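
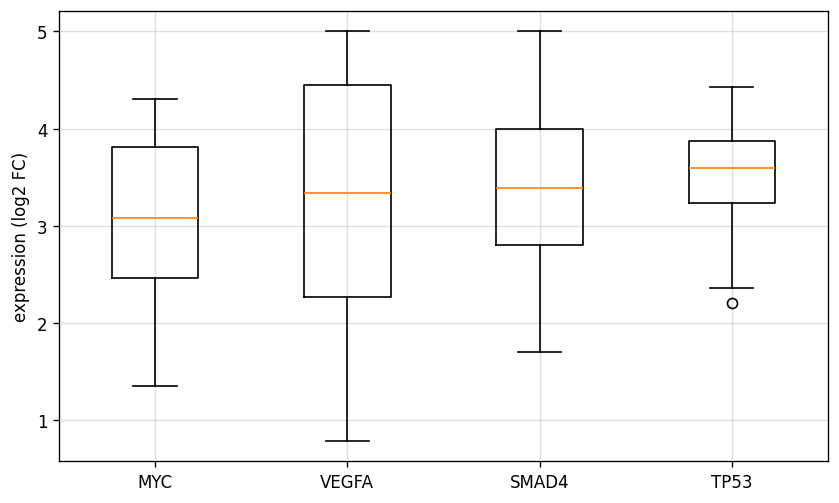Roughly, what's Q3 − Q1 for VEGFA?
Q3 ≈ 4.45, Q1 ≈ 2.25; IQR ≈ 2.20.

≈ 2.20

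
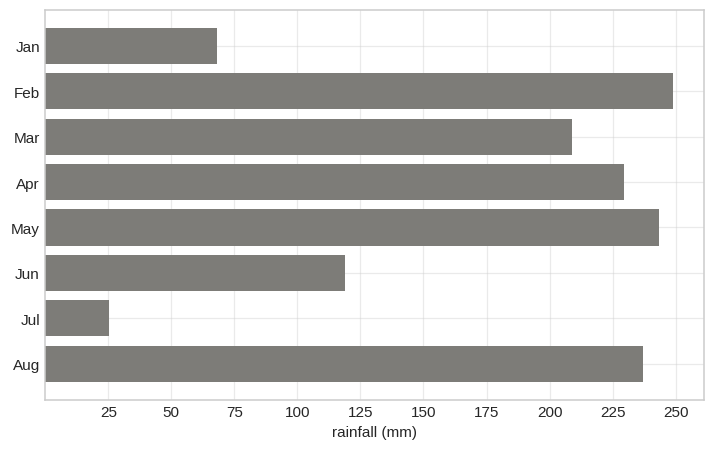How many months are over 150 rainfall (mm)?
5

Above 150: Feb, Mar, Apr, May, Aug.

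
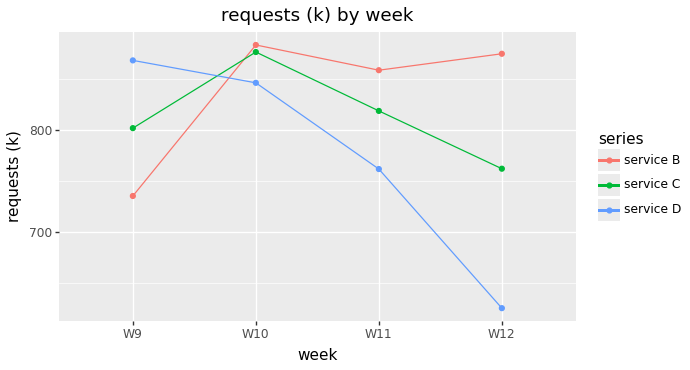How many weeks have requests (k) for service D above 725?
Above 725: W9, W10, W11.

3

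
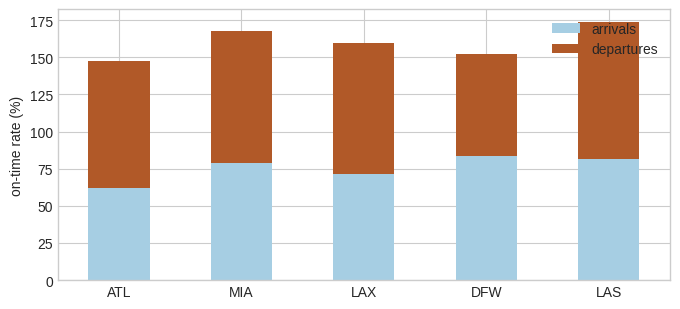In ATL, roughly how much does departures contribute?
departures top ≈ 140, bottom ≈ 60; segment ≈ 80.

≈ 80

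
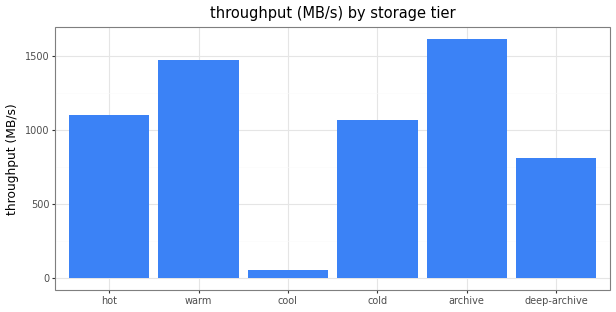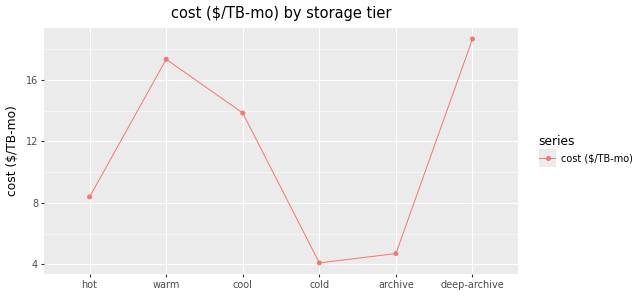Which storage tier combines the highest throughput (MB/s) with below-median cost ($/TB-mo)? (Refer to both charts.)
Chart 2 median cost ($/TB-mo) ≈ 12; below-median storage tiers: hot, cold, archive. Among those, archive has the highest throughput (MB/s) (≈ 1600).

archive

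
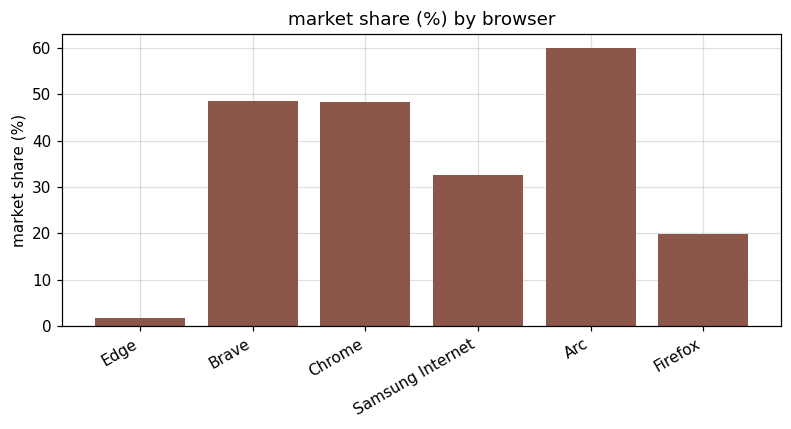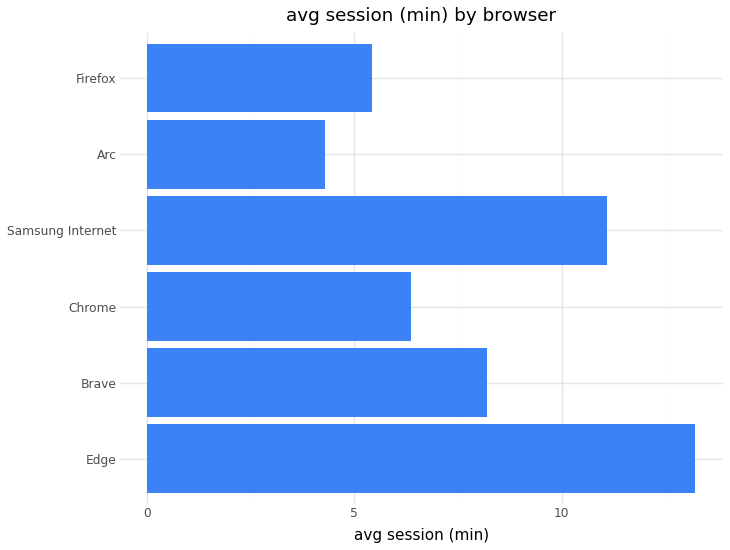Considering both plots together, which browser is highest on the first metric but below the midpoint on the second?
Arc

Chart 2 median avg session (min) ≈ 8; below-median browsers: Chrome, Arc, Firefox. Among those, Arc has the highest market share (%) (≈ 60).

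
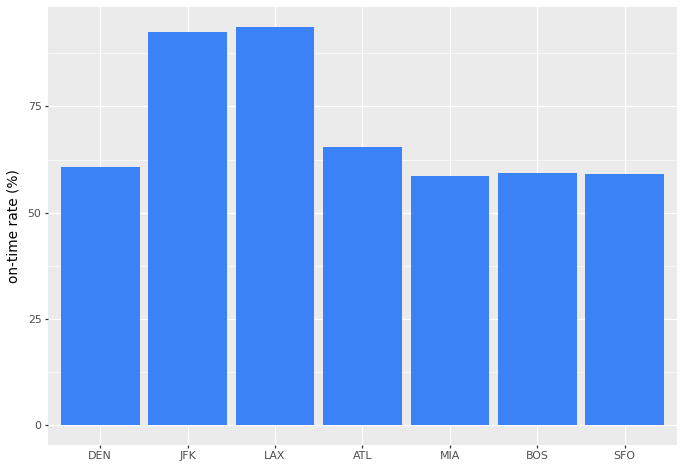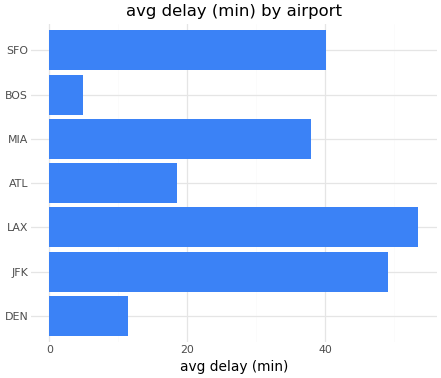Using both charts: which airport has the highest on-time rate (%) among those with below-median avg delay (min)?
Chart 2 median avg delay (min) ≈ 40; below-median airports: DEN, ATL, BOS. Among those, ATL has the highest on-time rate (%) (≈ 70).

ATL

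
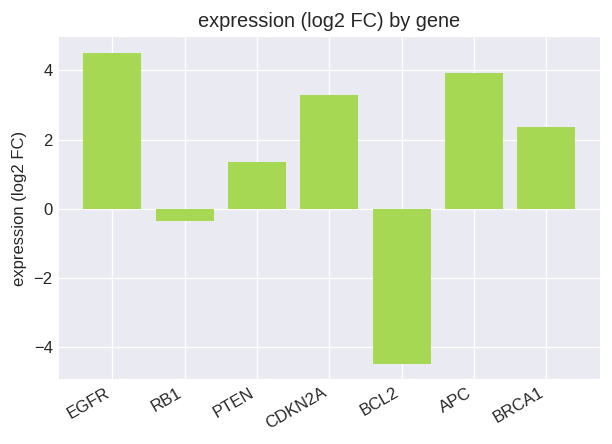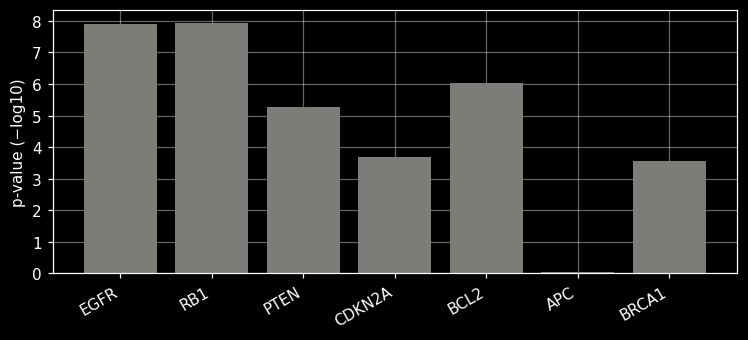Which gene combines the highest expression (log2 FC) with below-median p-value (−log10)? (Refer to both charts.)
APC

Chart 2 median p-value (−log10) ≈ 5; below-median genes: CDKN2A, APC, BRCA1. Among those, APC has the highest expression (log2 FC) (≈ 4).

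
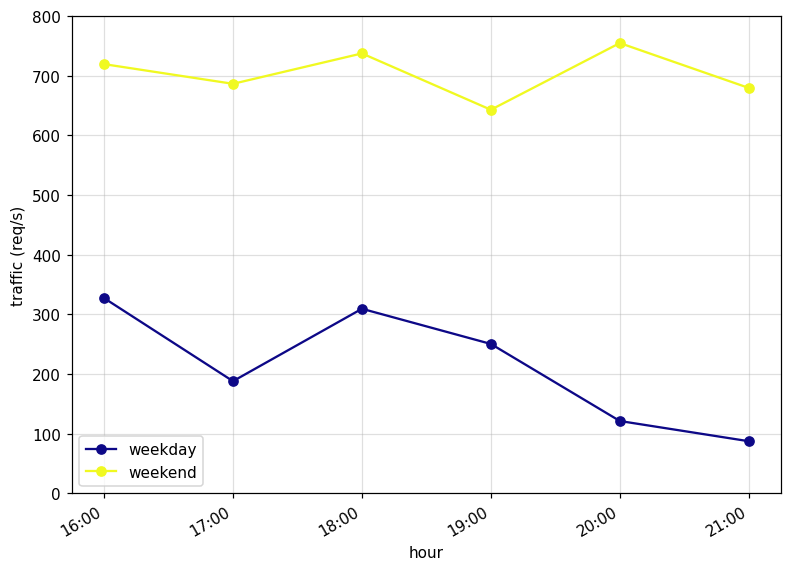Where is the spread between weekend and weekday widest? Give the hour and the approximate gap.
20:00, ≈ 700 req/s

20:00: weekend ≈ 800, weekday ≈ 100 → gap ≈ 700. Next-largest (21:00) is only ≈ 600.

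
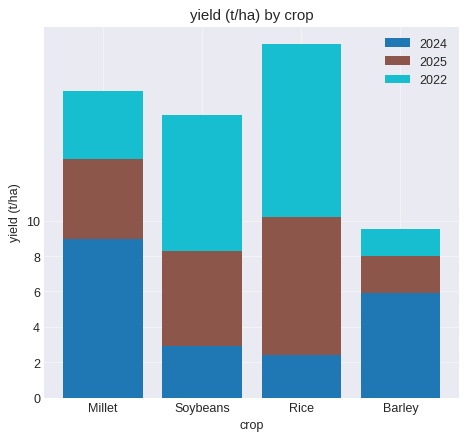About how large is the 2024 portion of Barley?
2024 top ≈ 6, bottom ≈ 0; segment ≈ 6.

≈ 6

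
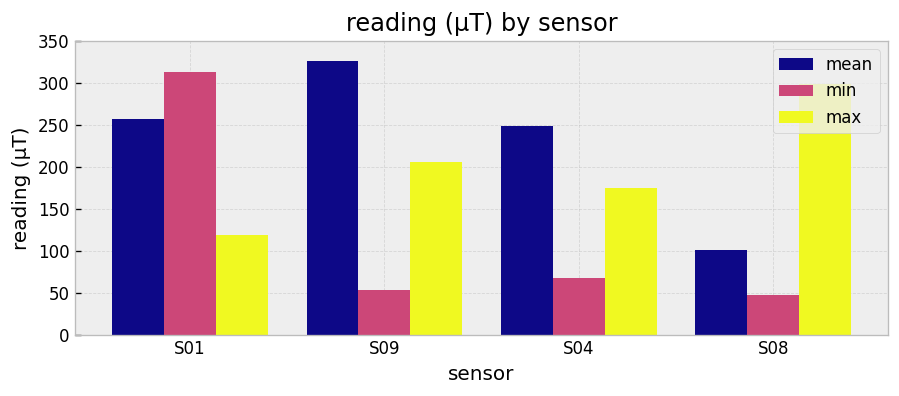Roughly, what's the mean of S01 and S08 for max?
(100 + 300) / 2 ≈ 200.

≈ 200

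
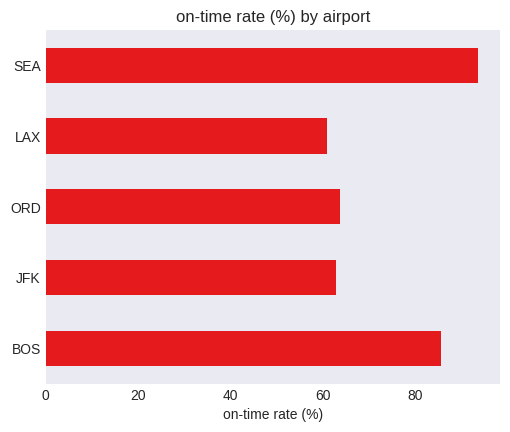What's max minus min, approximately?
Max SEA ≈ 90, min LAX ≈ 60; range ≈ 30.

≈ 30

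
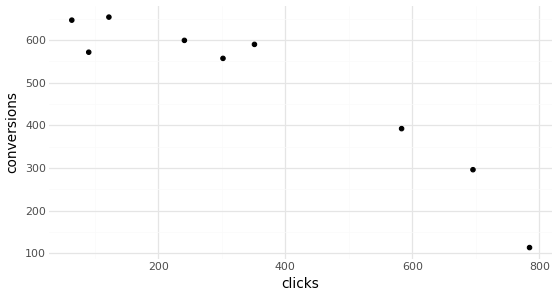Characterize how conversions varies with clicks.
Points are negatively correlated; strong (|r| ≈ 0.9).

negative, strong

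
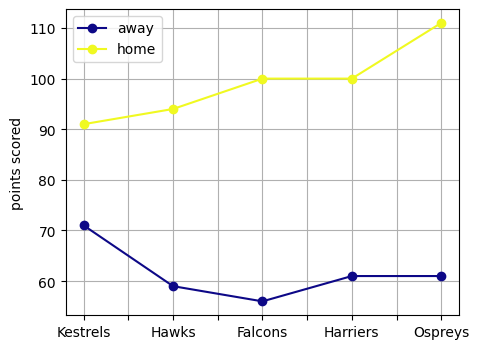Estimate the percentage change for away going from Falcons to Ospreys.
≈ +9.1%

Falcons ≈ 55, Ospreys ≈ 60; (60 − 55) / 55 ≈ +9.1%.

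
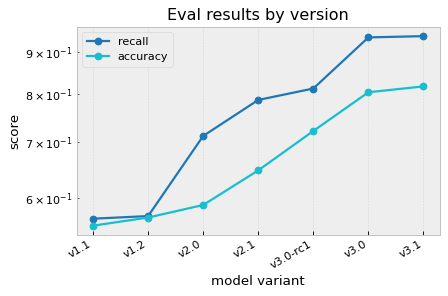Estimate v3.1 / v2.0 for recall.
v3.1 ≈ 0.95, v2.0 ≈ 0.70; 0.95/0.70 ≈ 1.36.

≈ 1.36×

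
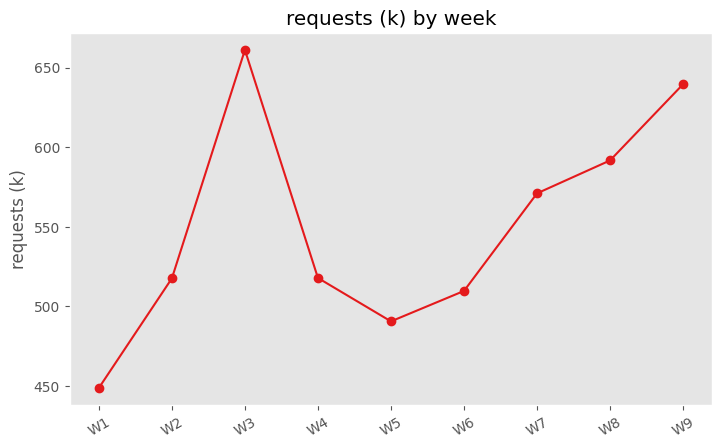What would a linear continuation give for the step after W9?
Last three: 580, 600, 640 → slope ≈ 30/step → next ≈ 670.

≈ 670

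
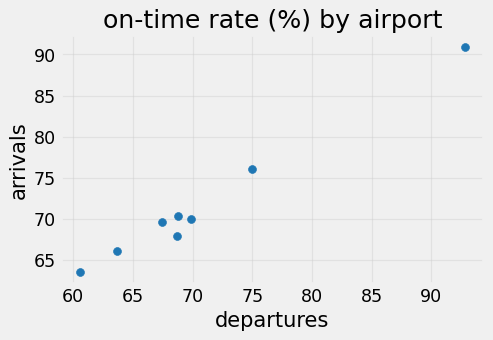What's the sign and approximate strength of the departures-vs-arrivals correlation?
positive, strong

Points are positively correlated; strong (|r| ≈ 1.0).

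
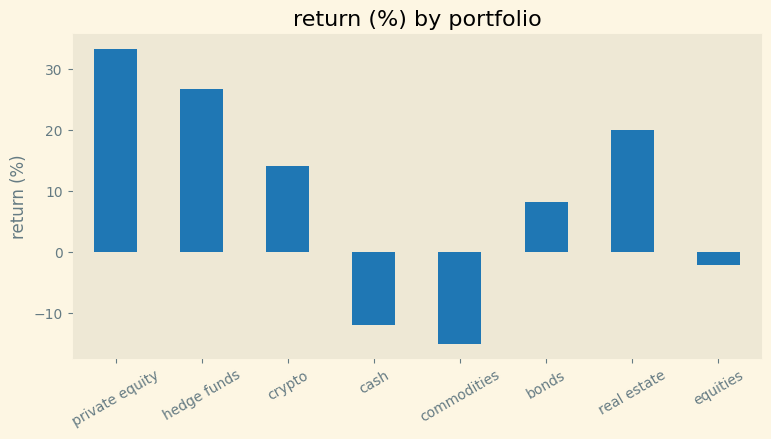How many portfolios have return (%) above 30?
Above 30: private equity.

1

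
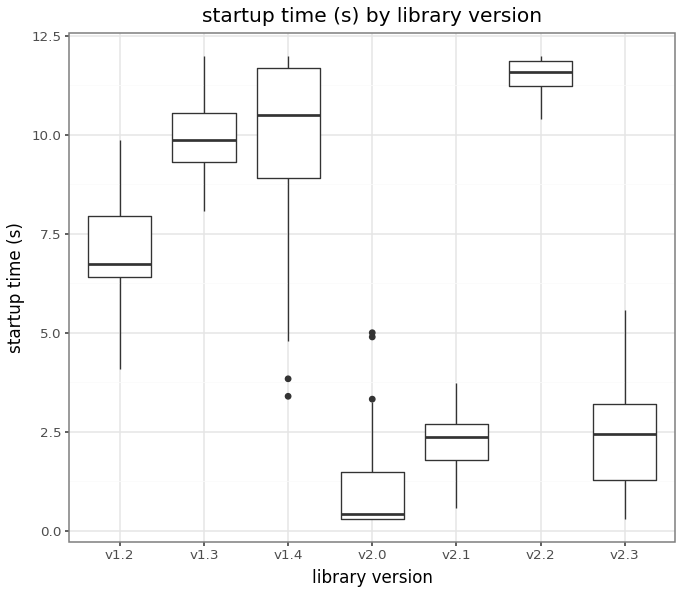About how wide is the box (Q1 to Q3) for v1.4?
≈ 3

Q3 ≈ 12, Q1 ≈ 9; IQR ≈ 3.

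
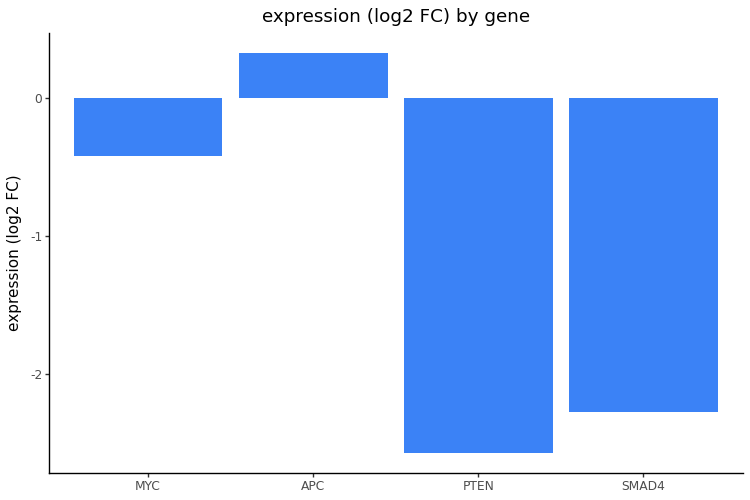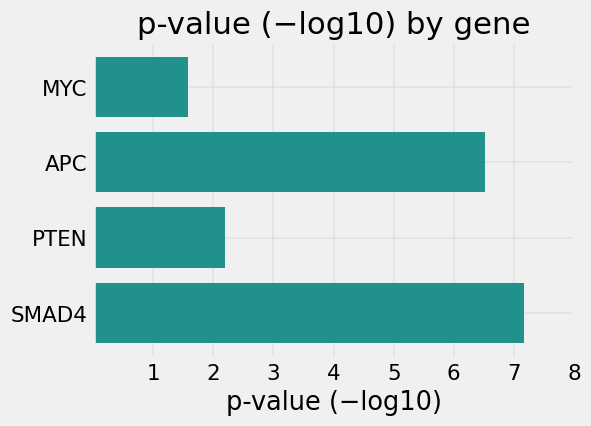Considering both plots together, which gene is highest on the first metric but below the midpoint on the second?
Chart 2 median p-value (−log10) ≈ 4; below-median genes: MYC, PTEN. Among those, MYC has the highest expression (log2 FC) (≈ -0.4).

MYC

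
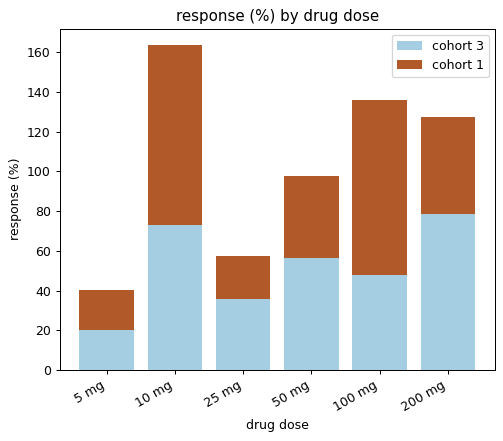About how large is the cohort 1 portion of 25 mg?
≈ 20

cohort 1 top ≈ 60, bottom ≈ 40; segment ≈ 20.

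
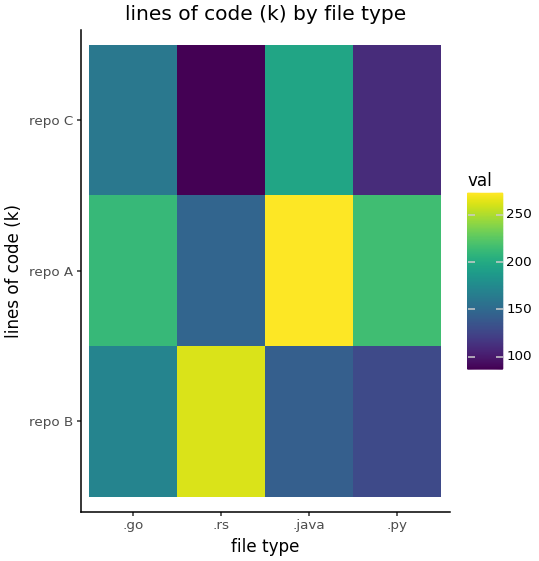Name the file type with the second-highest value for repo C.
Top 3 for repo C: .java ≈ 200, .go ≈ 160, .py ≈ 120.

.go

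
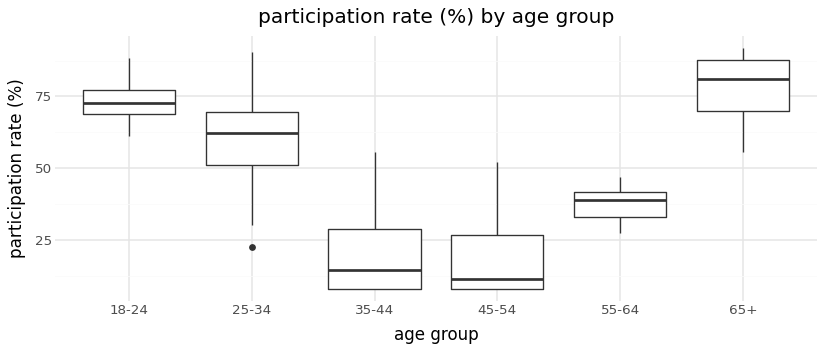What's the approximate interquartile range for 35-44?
Q3 ≈ 30, Q1 ≈ 10; IQR ≈ 20.

≈ 20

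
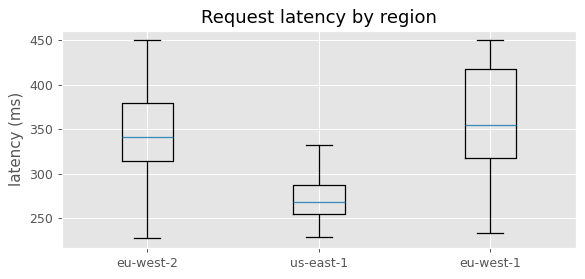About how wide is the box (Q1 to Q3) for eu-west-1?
≈ 100

Q3 ≈ 420, Q1 ≈ 320; IQR ≈ 100.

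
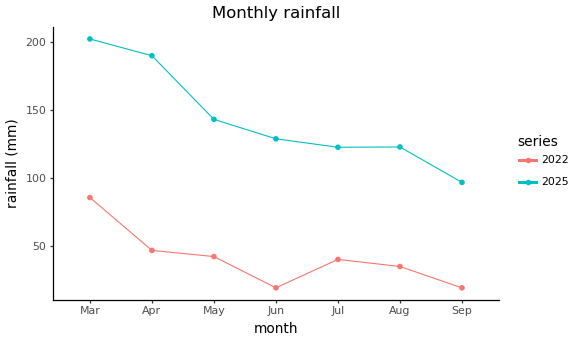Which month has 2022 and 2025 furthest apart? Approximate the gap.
Apr, ≈ 140 mm

Apr: 2022 ≈ 40, 2025 ≈ 180 → gap ≈ 140. Next-largest (Mar) is only ≈ 120.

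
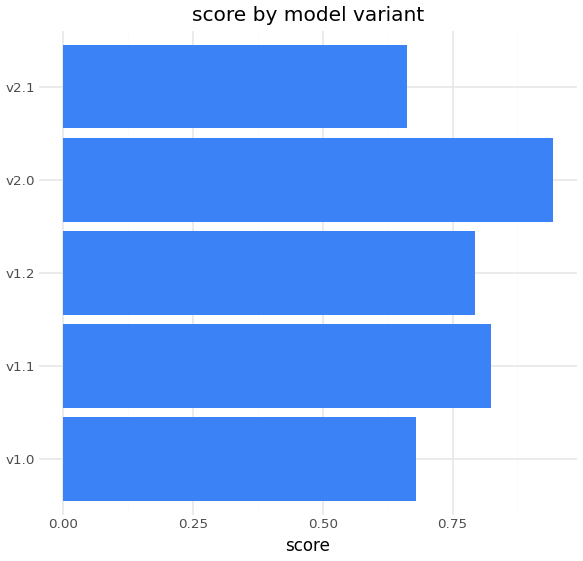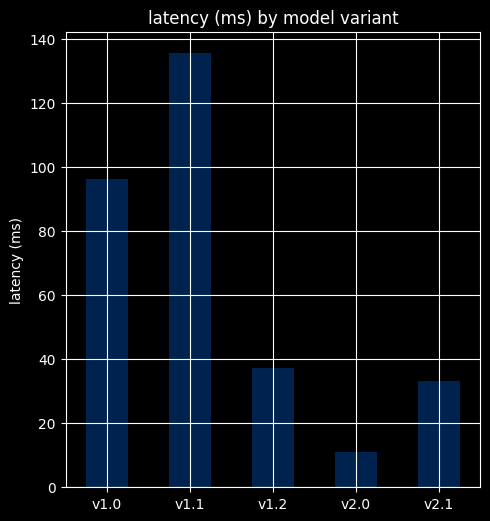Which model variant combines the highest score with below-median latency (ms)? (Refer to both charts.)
v2.0

Chart 2 median latency (ms) ≈ 40; below-median model variants: v2.0, v2.1. Among those, v2.0 has the highest score (≈ 0.9).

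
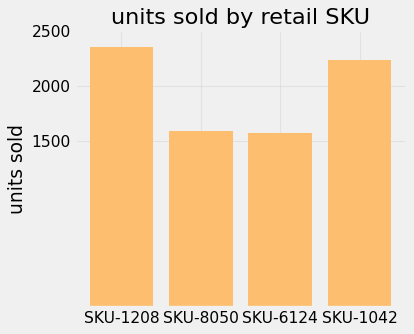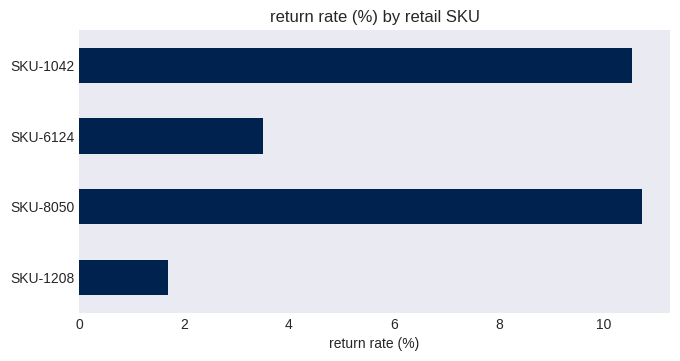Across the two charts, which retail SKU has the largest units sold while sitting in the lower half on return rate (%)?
Chart 2 median return rate (%) ≈ 7; below-median retail SKUs: SKU-1208, SKU-6124. Among those, SKU-1208 has the highest units sold (≈ 2500).

SKU-1208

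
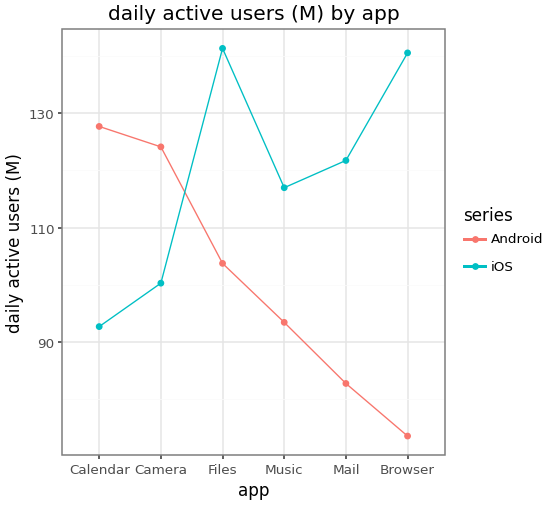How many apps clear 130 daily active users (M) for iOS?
2

Above 130: Files, Browser.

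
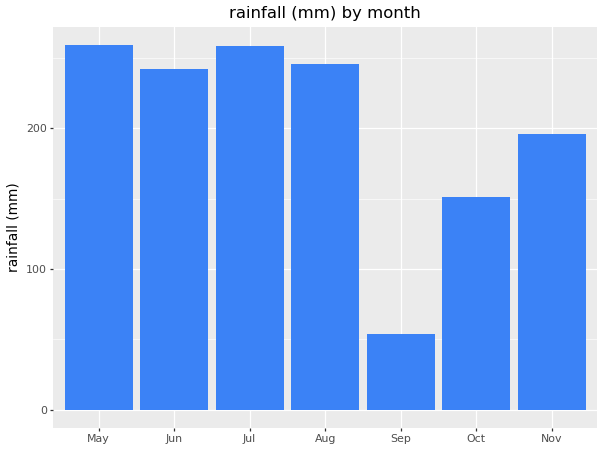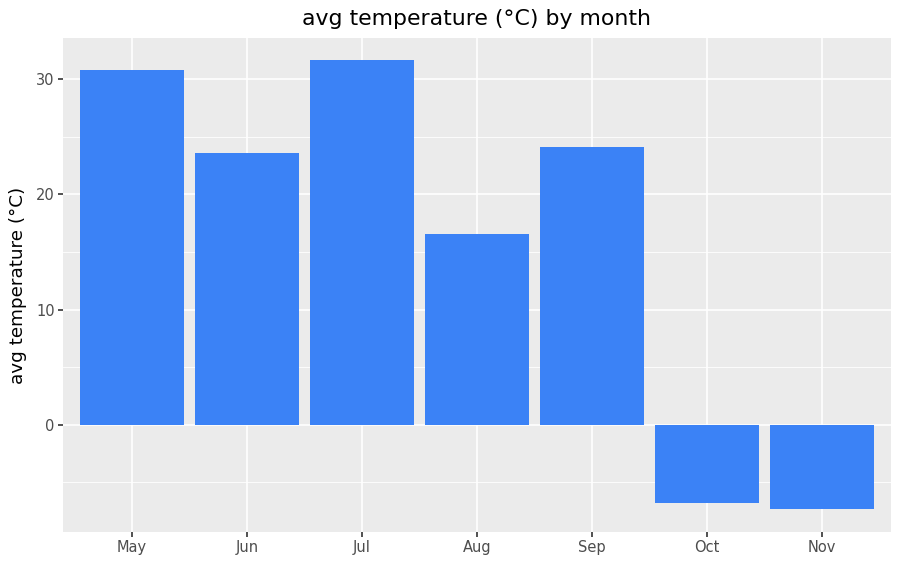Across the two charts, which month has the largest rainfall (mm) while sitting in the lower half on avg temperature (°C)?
Aug

Chart 2 median avg temperature (°C) ≈ 25; below-median months: Aug, Oct, Nov. Among those, Aug has the highest rainfall (mm) (≈ 250).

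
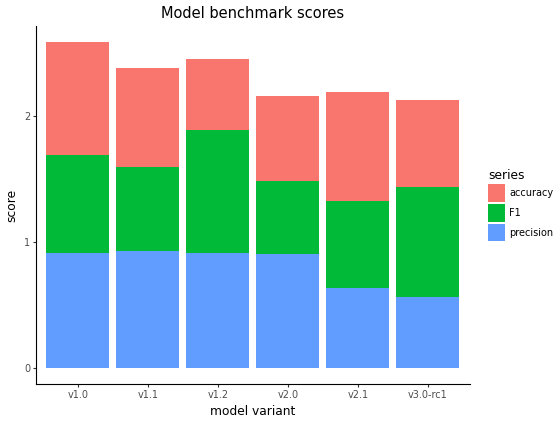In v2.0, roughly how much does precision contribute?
precision top ≈ 1.0, bottom ≈ 0.0; segment ≈ 1.0.

≈ 1.0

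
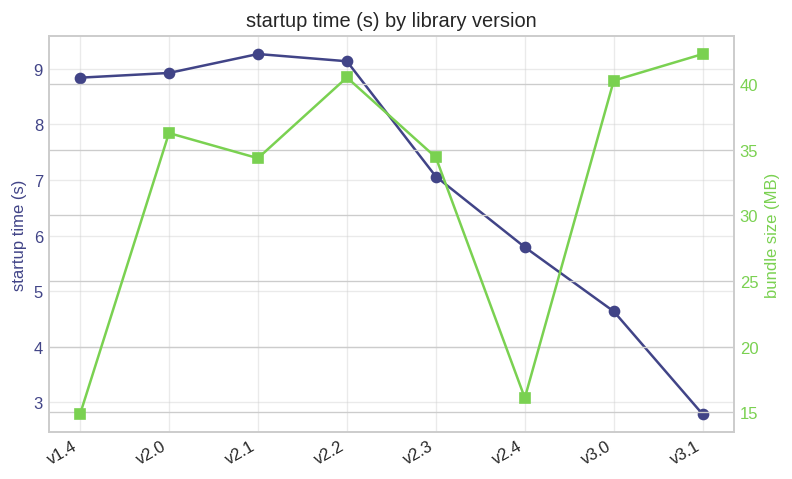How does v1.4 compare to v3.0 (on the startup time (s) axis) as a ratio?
v1.4 ≈ 9, v3.0 ≈ 5; 9/5 ≈ 1.8.

≈ 1.8×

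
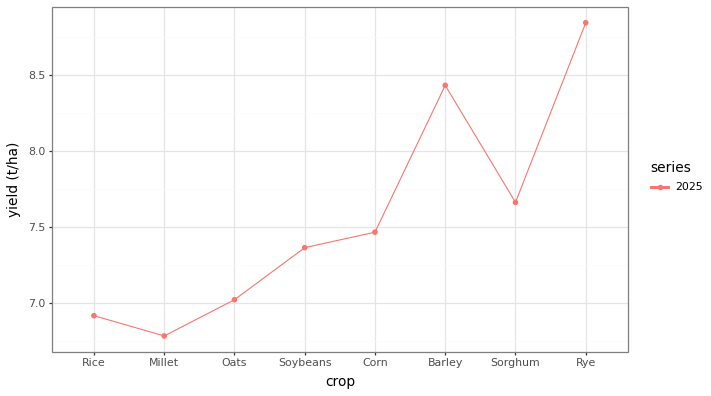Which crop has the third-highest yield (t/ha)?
Sorghum

Top 4: Rye ≈ 8.8, Barley ≈ 8.4, Sorghum ≈ 7.6, Corn ≈ 7.4.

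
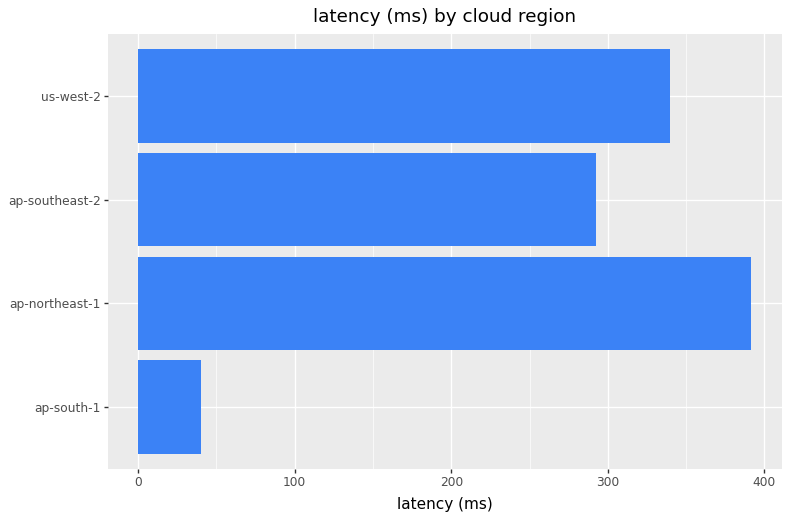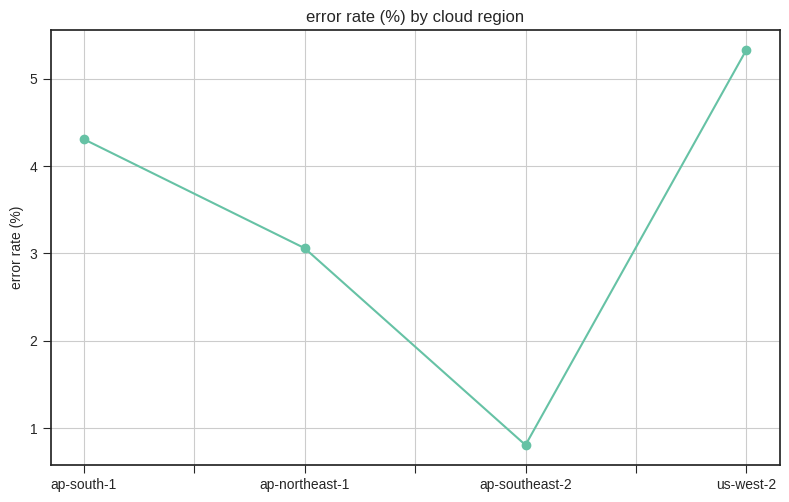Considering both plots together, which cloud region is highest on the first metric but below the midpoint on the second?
ap-northeast-1

Chart 2 median error rate (%) ≈ 3.5; below-median cloud regions: ap-northeast-1, ap-southeast-2. Among those, ap-northeast-1 has the highest latency (ms) (≈ 400).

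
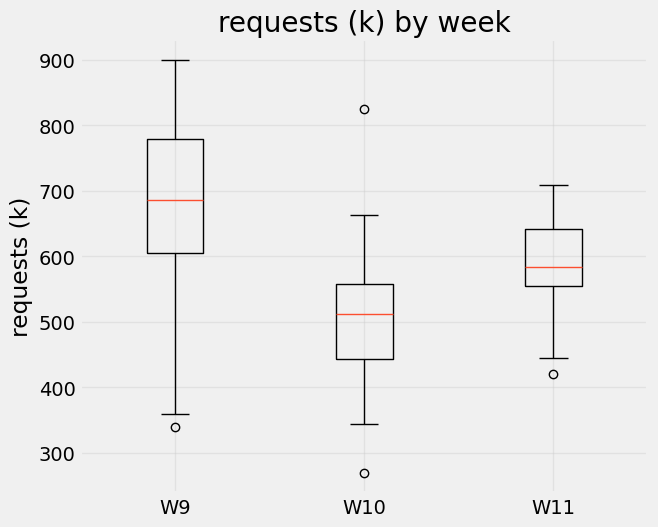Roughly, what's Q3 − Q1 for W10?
Q3 ≈ 560, Q1 ≈ 440; IQR ≈ 120.

≈ 120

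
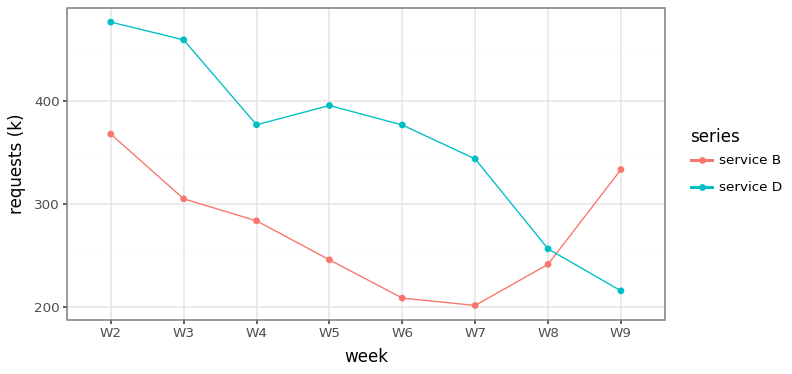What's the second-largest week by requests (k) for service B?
Top 3 for service B: W2 ≈ 375, W9 ≈ 325, W3 ≈ 300.

W9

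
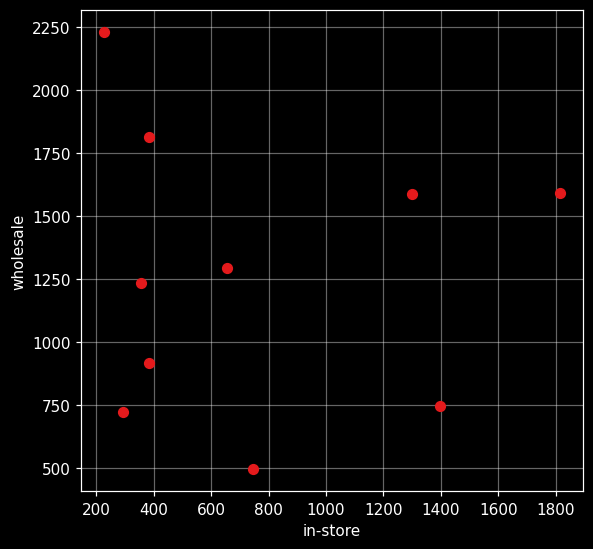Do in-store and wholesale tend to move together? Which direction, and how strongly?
Points are roughly uncorrelated; weak (|r| ≈ 0.0).

no clear correlation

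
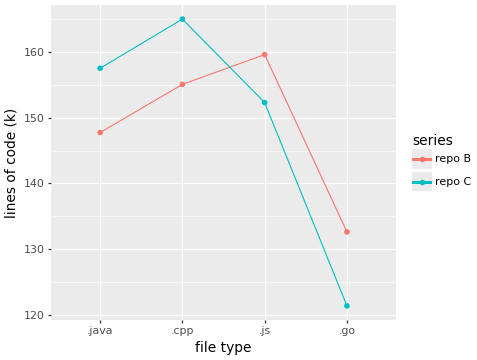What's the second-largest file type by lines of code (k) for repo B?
Top 3 for repo B: .js ≈ 160, .cpp ≈ 155, .java ≈ 150.

.cpp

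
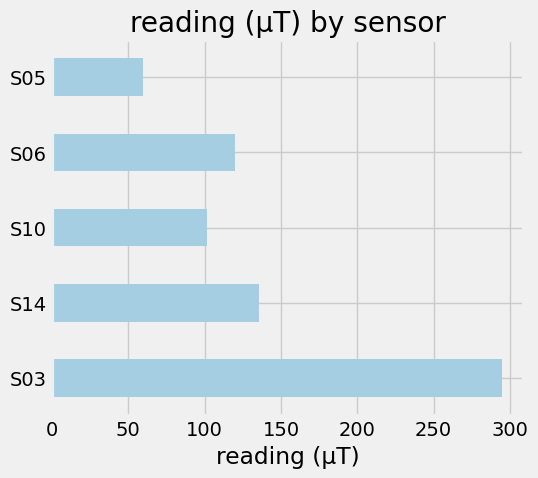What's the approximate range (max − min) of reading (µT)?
≈ 250

Max S03 ≈ 300, min S05 ≈ 50; range ≈ 250.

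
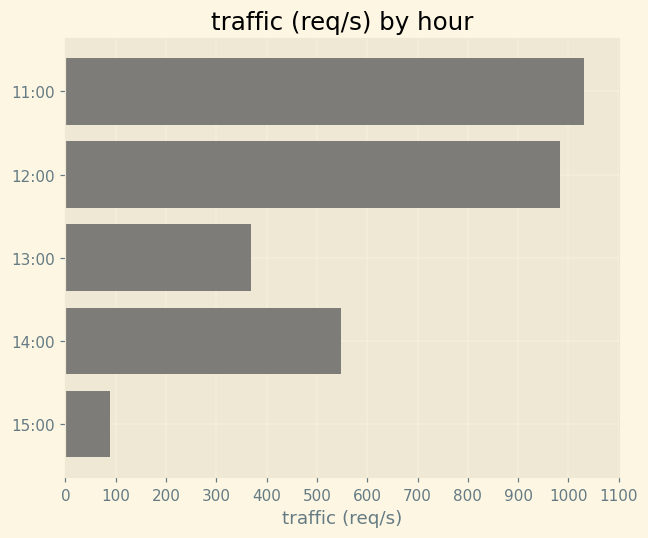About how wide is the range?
Max 11:00 ≈ 1000, min 15:00 ≈ 100; range ≈ 900.

≈ 900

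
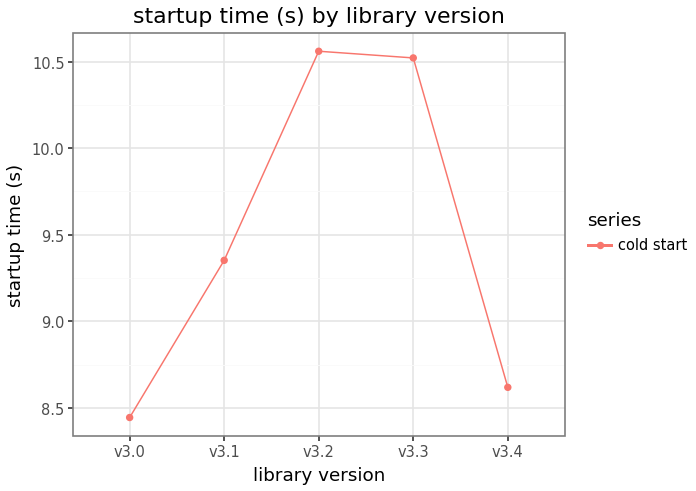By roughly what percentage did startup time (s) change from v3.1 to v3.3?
≈ +12.8%

v3.1 ≈ 9.4, v3.3 ≈ 10.6; (10.6 − 9.4) / 9.4 ≈ +12.8%.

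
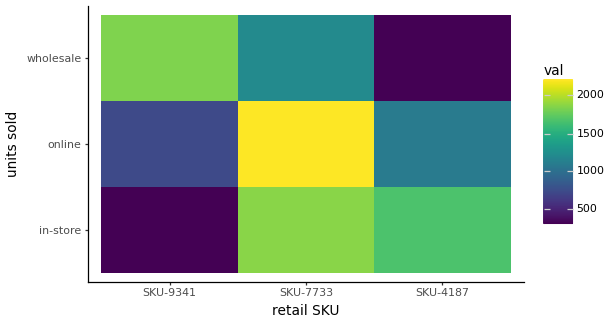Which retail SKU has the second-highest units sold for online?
Top 3 for online: SKU-7733 ≈ 2200, SKU-4187 ≈ 1000, SKU-9341 ≈ 800.

SKU-4187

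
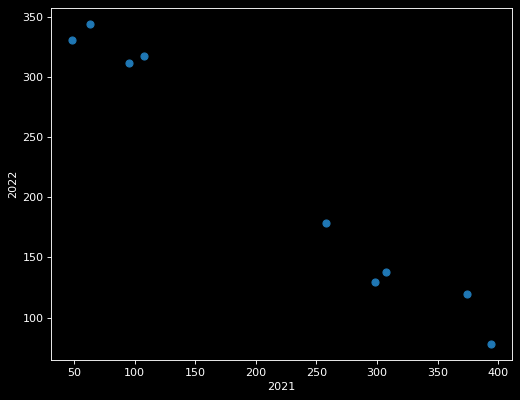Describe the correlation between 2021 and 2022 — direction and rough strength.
Points are negatively correlated; strong (|r| ≈ 1.0).

negative, strong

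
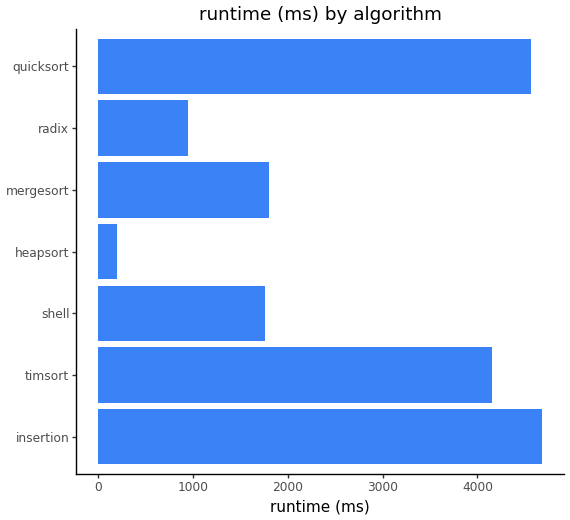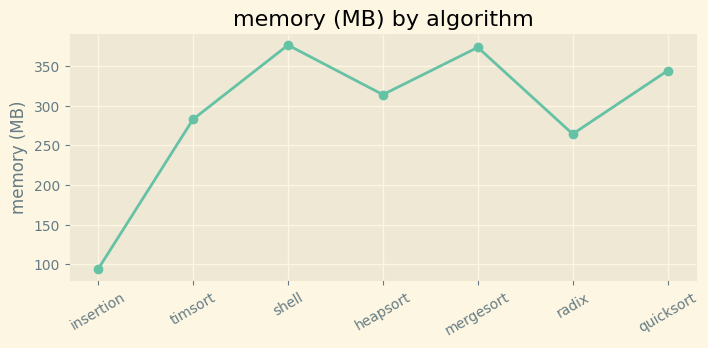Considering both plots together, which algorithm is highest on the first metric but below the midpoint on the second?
Chart 2 median memory (MB) ≈ 300; below-median algorithms: insertion, timsort, radix. Among those, insertion has the highest runtime (ms) (≈ 4500).

insertion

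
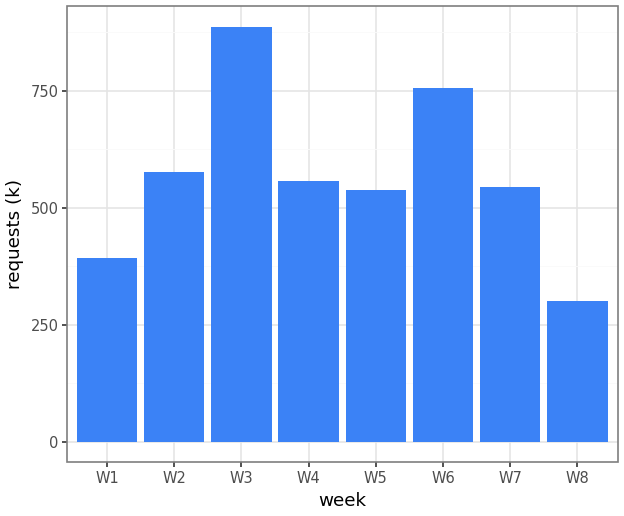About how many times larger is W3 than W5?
W3 ≈ 900, W5 ≈ 500; 900/500 ≈ 1.8.

≈ 1.8×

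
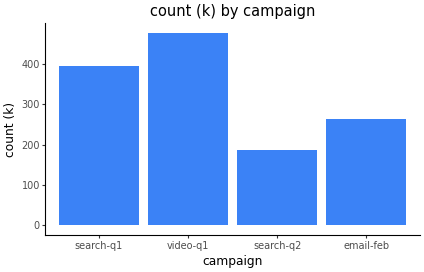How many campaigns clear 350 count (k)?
Above 350: search-q1, video-q1.

2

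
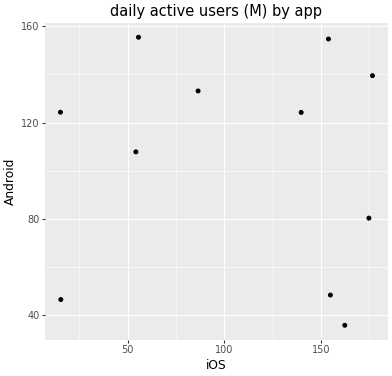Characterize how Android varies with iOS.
Points are roughly uncorrelated; weak (|r| ≈ 0.1).

no clear correlation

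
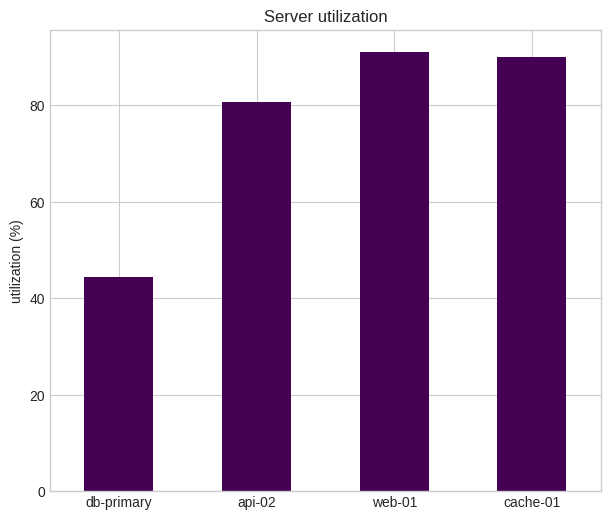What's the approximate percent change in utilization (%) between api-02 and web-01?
≈ +12.5%

api-02 ≈ 80, web-01 ≈ 90; (90 − 80) / 80 ≈ +12.5%.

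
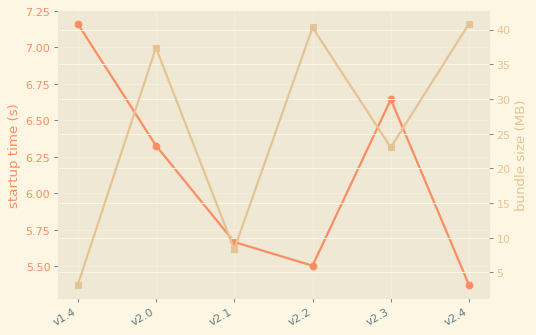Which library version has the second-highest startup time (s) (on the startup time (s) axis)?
Top 3 (on the startup time (s) axis): v1.4 ≈ 7.2, v2.3 ≈ 6.6, v2.0 ≈ 6.4.

v2.3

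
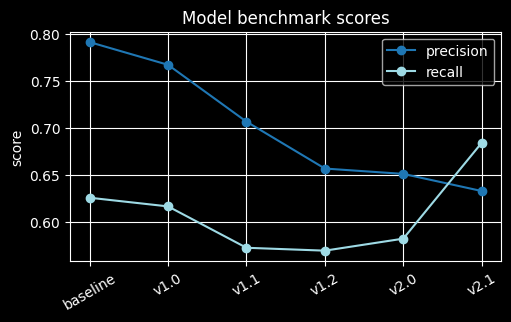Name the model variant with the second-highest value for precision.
Top 3 for precision: baseline ≈ 0.80, v1.0 ≈ 0.76, v1.1 ≈ 0.70.

v1.0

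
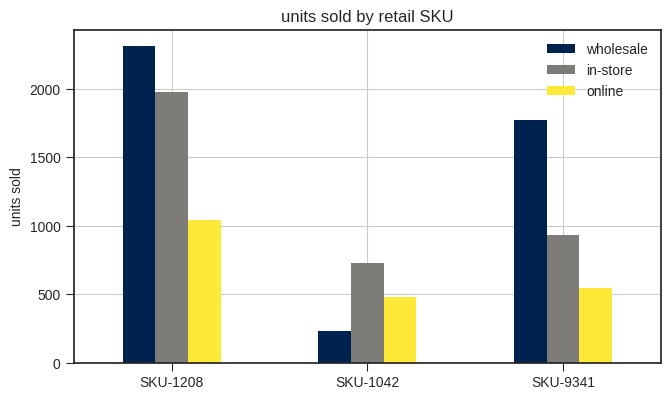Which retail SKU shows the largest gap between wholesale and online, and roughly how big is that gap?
SKU-1208, ≈ 1400

SKU-1208: wholesale ≈ 2400, online ≈ 1000 → gap ≈ 1400. Next-largest (SKU-9341) is only ≈ 1200.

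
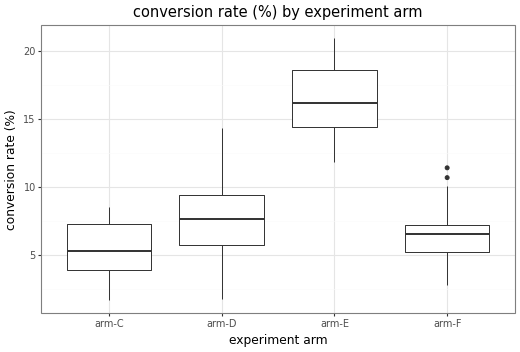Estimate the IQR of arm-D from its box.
≈ 3

Q3 ≈ 9, Q1 ≈ 6; IQR ≈ 3.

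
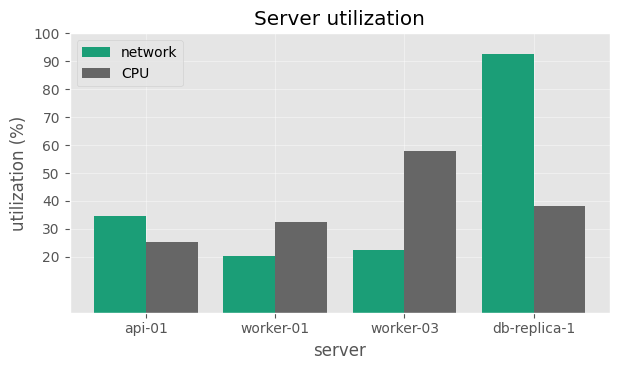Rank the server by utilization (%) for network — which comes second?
api-01

Top 3 for network: db-replica-1 ≈ 90, api-01 ≈ 30, worker-03 ≈ 20.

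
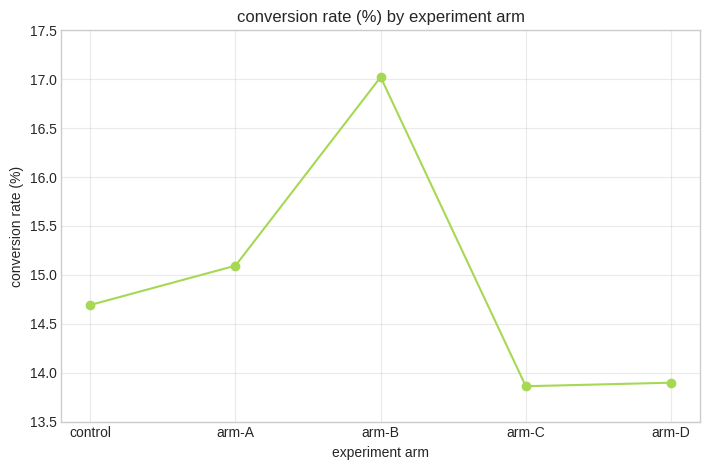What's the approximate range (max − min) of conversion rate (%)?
≈ 3.0

Max arm-B ≈ 17.0, min arm-C ≈ 14.0; range ≈ 3.0.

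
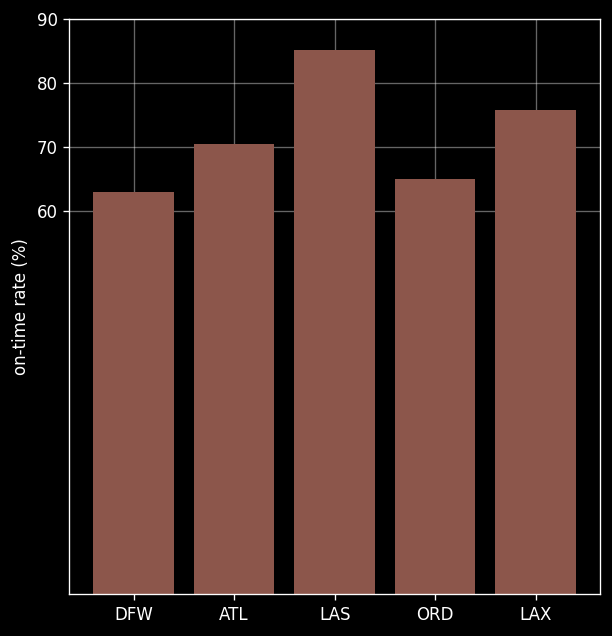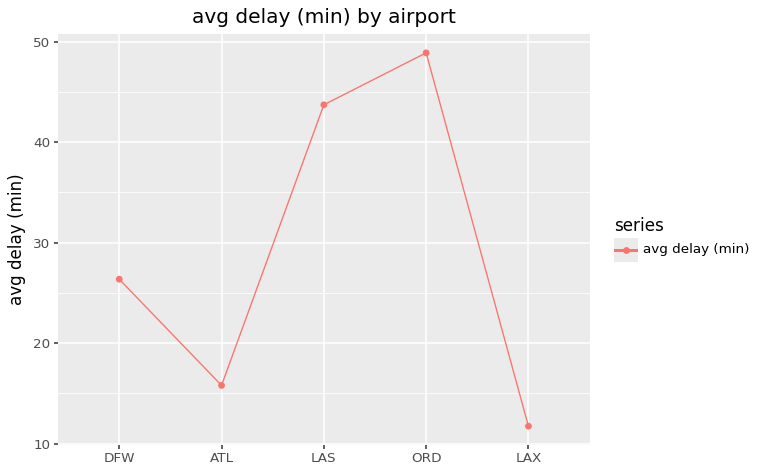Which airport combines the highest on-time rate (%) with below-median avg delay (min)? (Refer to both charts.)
Chart 2 median avg delay (min) ≈ 25; below-median airports: ATL, LAX. Among those, LAX has the highest on-time rate (%) (≈ 80).

LAX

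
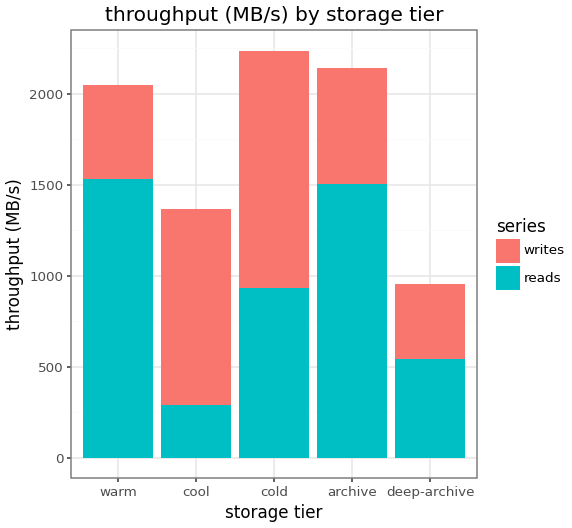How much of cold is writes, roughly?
writes top ≈ 2200, bottom ≈ 1000; segment ≈ 1200.

≈ 1200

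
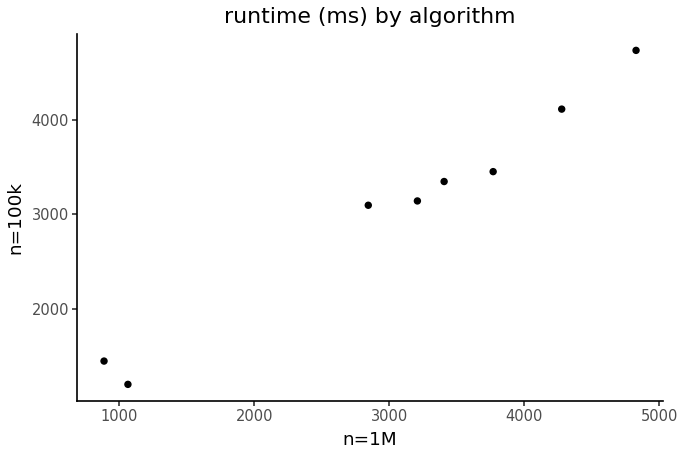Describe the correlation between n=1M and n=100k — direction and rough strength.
Points are positively correlated; strong (|r| ≈ 1.0).

positive, strong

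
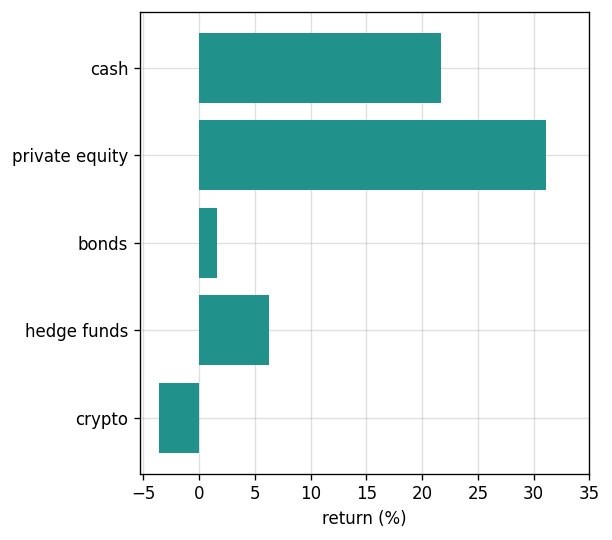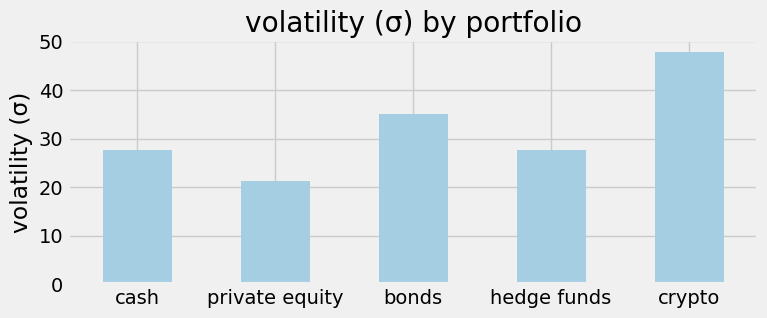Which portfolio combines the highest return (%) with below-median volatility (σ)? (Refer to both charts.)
private equity

Chart 2 median volatility (σ) ≈ 30; below-median portfolios: cash, private equity. Among those, private equity has the highest return (%) (≈ 30).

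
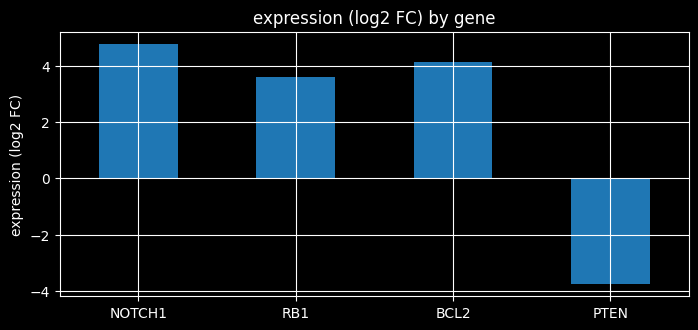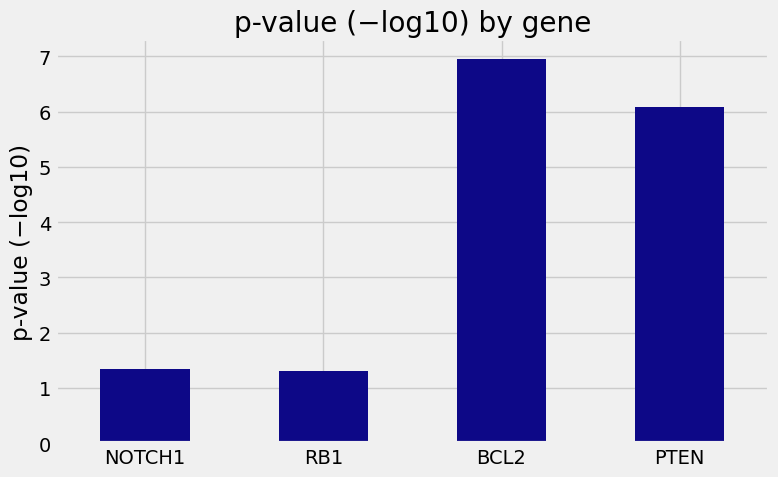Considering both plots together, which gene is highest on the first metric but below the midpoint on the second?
Chart 2 median p-value (−log10) ≈ 4; below-median genes: NOTCH1, RB1. Among those, NOTCH1 has the highest expression (log2 FC) (≈ 5).

NOTCH1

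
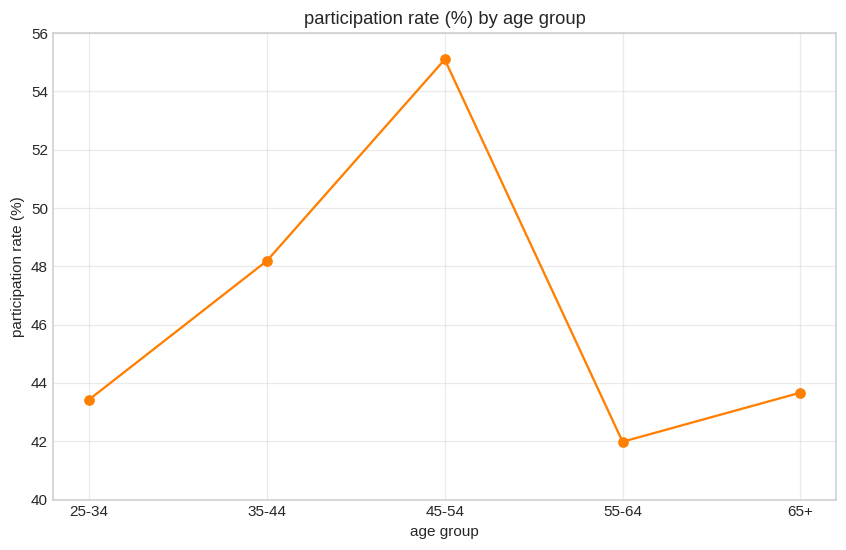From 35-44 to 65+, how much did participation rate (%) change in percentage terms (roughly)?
35-44 ≈ 48, 65+ ≈ 44; (44 − 48) / 48 ≈ -8.3%.

≈ -8.3%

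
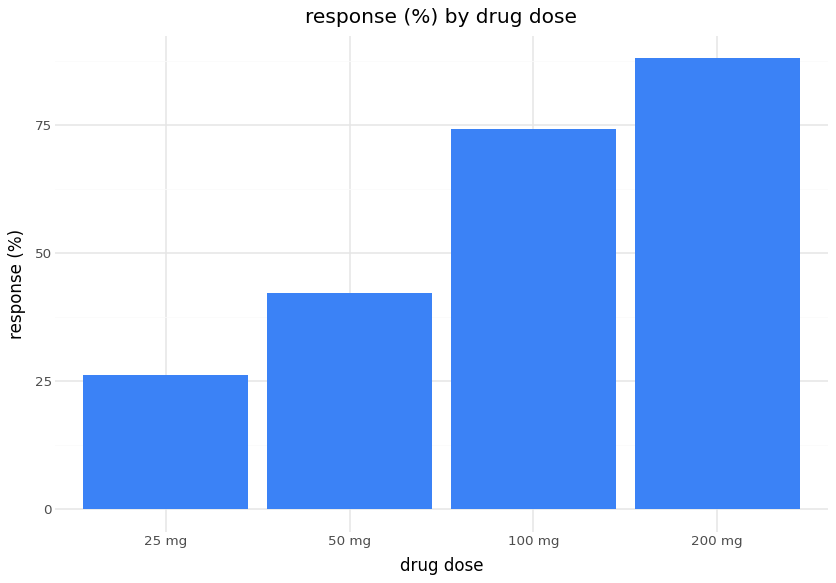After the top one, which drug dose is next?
Top 3: 200 mg ≈ 90, 100 mg ≈ 70, 50 mg ≈ 40.

100 mg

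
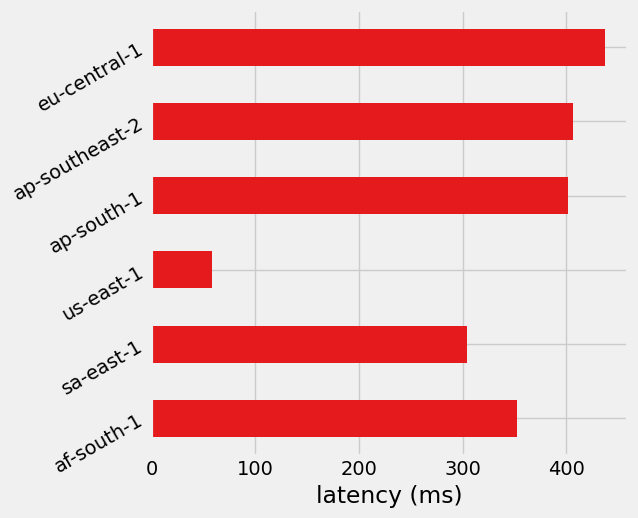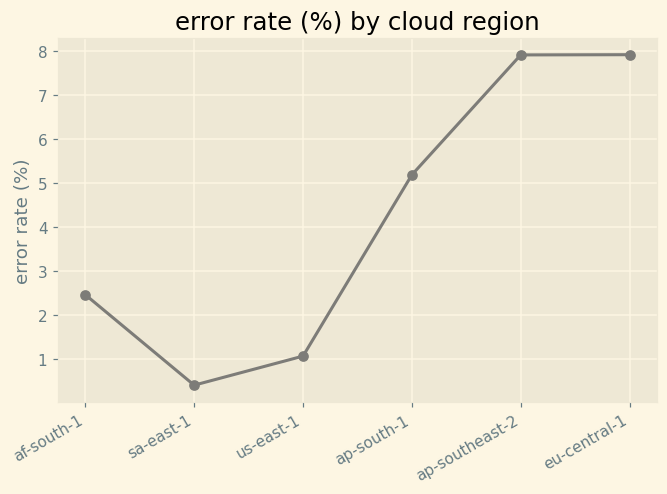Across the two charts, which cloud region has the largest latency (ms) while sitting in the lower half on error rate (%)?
af-south-1

Chart 2 median error rate (%) ≈ 4; below-median cloud regions: af-south-1, sa-east-1, us-east-1. Among those, af-south-1 has the highest latency (ms) (≈ 350).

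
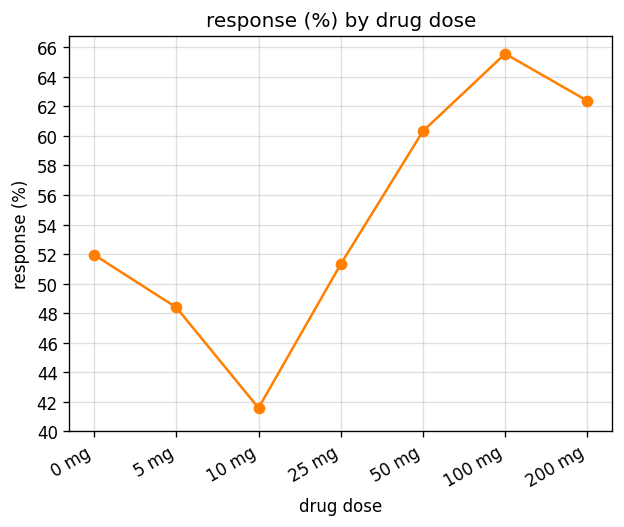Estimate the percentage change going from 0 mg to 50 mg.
≈ +15.4%

0 mg ≈ 52, 50 mg ≈ 60; (60 − 52) / 52 ≈ +15.4%.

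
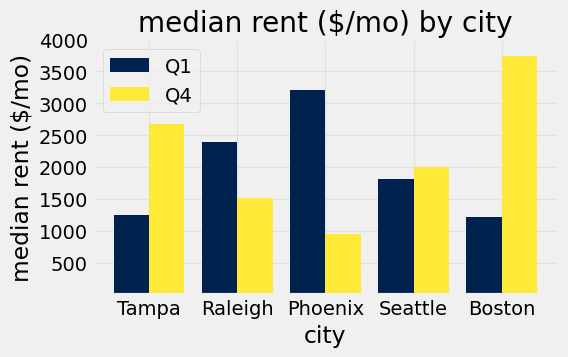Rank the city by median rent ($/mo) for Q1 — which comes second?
Raleigh

Top 3 for Q1: Phoenix ≈ 3000, Raleigh ≈ 2500, Seattle ≈ 2000.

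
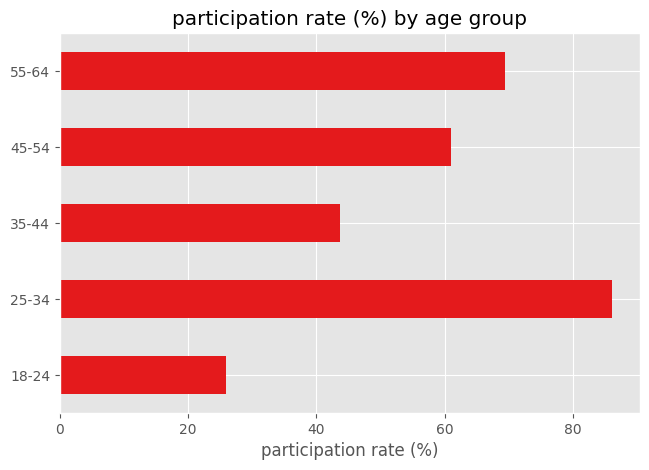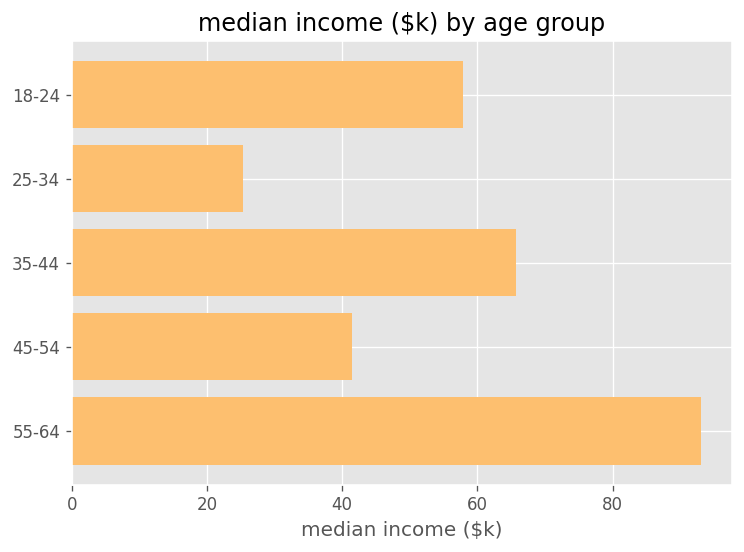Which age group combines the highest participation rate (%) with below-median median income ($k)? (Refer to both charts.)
25-34

Chart 2 median median income ($k) ≈ 60; below-median age groups: 25-34, 45-54. Among those, 25-34 has the highest participation rate (%) (≈ 90).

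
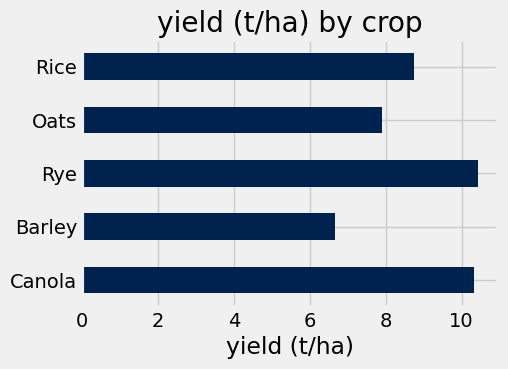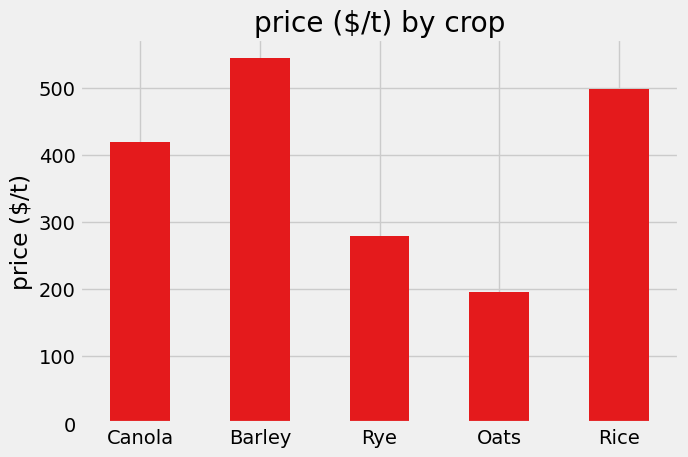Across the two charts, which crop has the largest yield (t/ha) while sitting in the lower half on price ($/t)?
Rye

Chart 2 median price ($/t) ≈ 400; below-median crops: Rye, Oats. Among those, Rye has the highest yield (t/ha) (≈ 10).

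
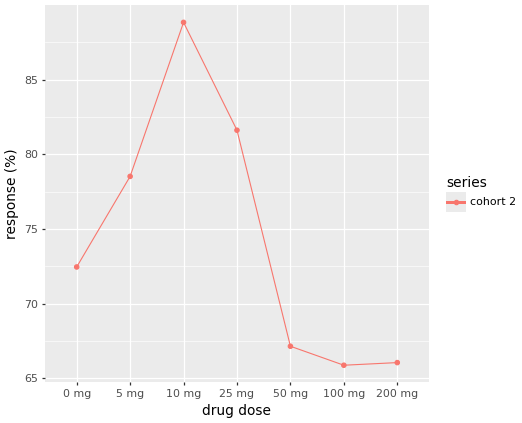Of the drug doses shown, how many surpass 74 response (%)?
3

Above 74: 5 mg, 10 mg, 25 mg.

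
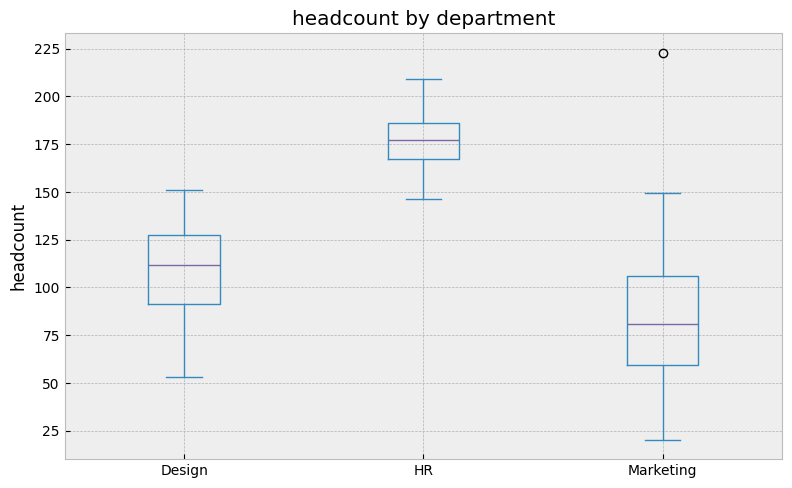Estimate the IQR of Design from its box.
Q3 ≈ 130, Q1 ≈ 90; IQR ≈ 40.

≈ 40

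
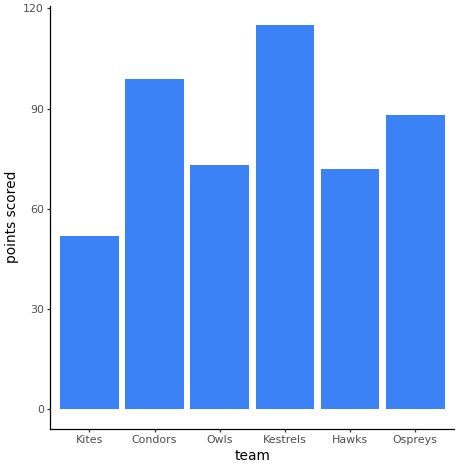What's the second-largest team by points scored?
Top 3: Kestrels ≈ 120, Condors ≈ 100, Ospreys ≈ 90.

Condors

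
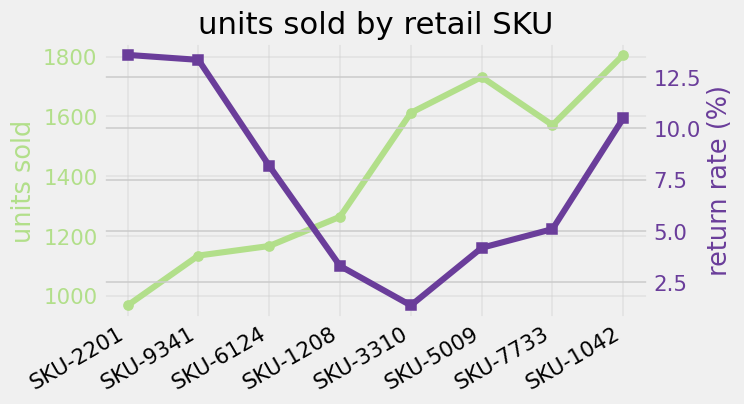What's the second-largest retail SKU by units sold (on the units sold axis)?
Top 3 (on the units sold axis): SKU-1042 ≈ 1800, SKU-5009 ≈ 1700, SKU-3310 ≈ 1600.

SKU-5009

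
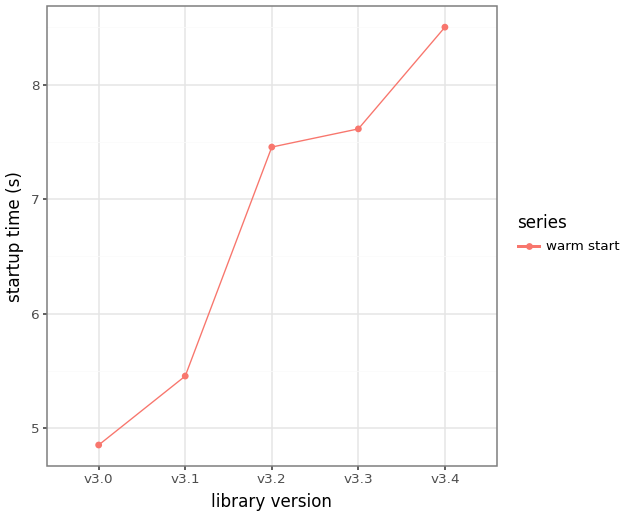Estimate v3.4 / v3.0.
v3.4 ≈ 8.5, v3.0 ≈ 5.0; 8.5/5.0 ≈ 1.7.

≈ 1.7×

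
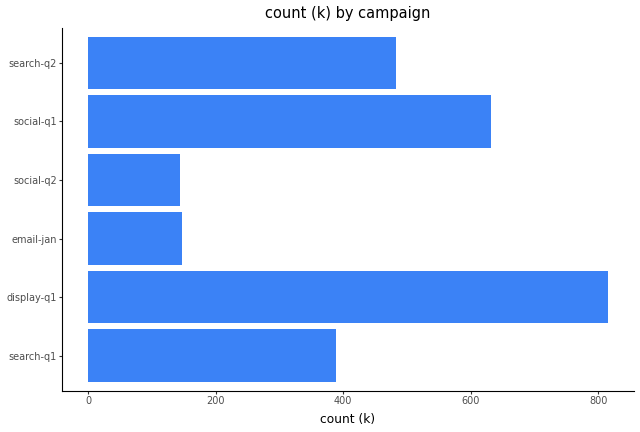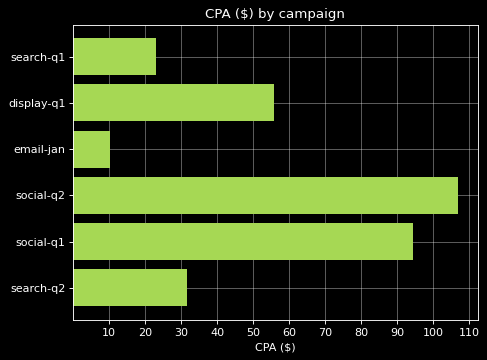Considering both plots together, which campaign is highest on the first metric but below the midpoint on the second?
search-q2

Chart 2 median CPA ($) ≈ 40; below-median campaigns: search-q1, email-jan, search-q2. Among those, search-q2 has the highest count (k) (≈ 500).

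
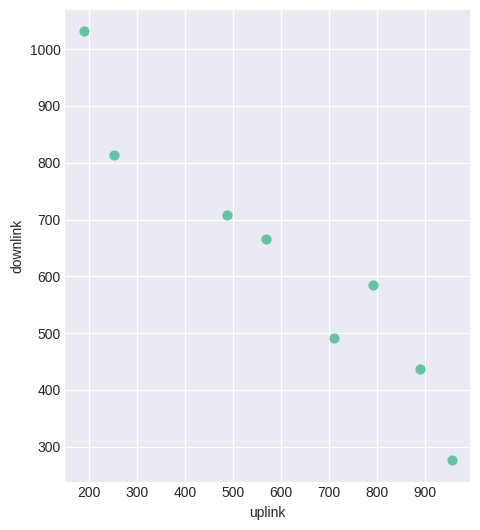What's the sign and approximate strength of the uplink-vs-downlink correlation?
Points are negatively correlated; strong (|r| ≈ 1.0).

negative, strong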